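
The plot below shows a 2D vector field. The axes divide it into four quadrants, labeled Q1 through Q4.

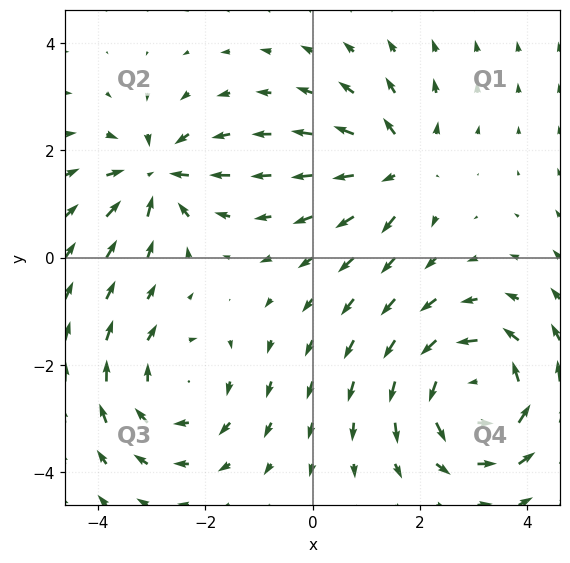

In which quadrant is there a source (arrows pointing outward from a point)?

The source sits at approximately (1.6, 1.7), which lies in quadrant Q1. The divergence there is about +4, positive as expected for a source.

Q1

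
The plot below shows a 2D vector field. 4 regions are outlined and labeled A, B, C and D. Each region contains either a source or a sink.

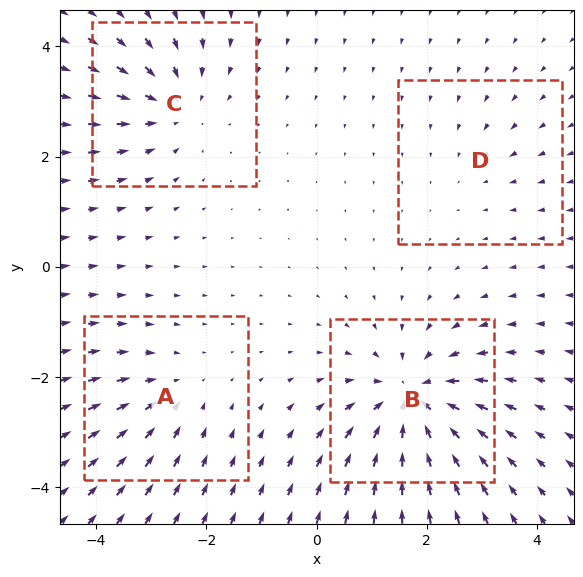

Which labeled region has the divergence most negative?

B

Divergence at each region's feature centre — A: about -3, B: about -7, C: about -5, D: about -2. Region B is most negative.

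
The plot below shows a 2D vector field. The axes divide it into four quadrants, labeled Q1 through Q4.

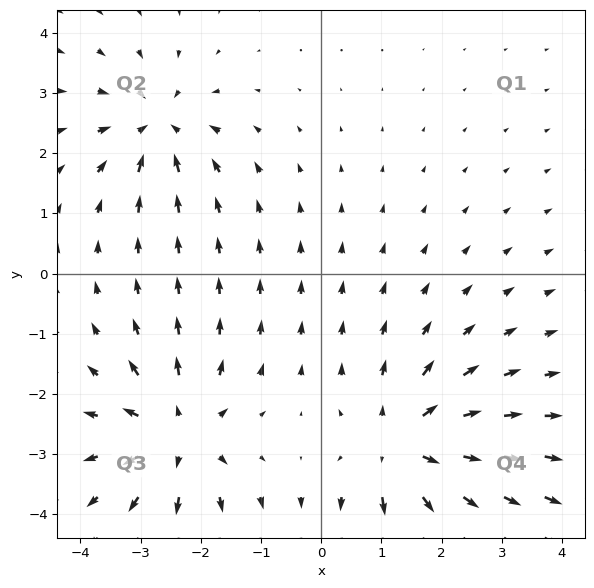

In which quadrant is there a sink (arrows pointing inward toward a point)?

The sink sits at approximately (-2.7, 2.4), which lies in quadrant Q2. The divergence there is about -4, negative as expected for a sink.

Q2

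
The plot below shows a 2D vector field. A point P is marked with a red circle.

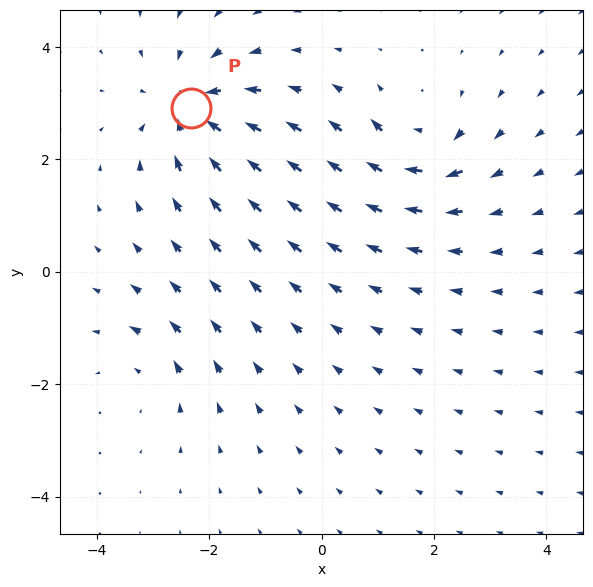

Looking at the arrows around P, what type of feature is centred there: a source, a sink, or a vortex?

At P (-2.3, 2.9) the arrows converge inward. Divergence about -5, curl ≈0 — negative divergence with near-zero curl is a sink.

sink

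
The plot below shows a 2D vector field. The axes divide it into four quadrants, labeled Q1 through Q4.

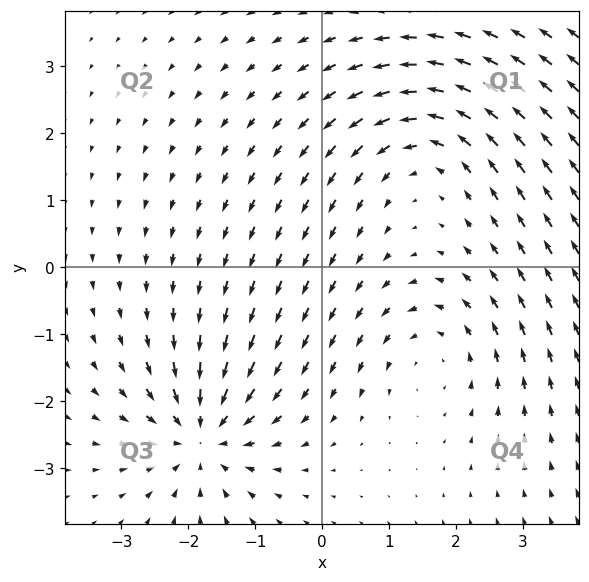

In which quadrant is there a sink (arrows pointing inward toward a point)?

The sink sits at approximately (-1.8, -2.5), which lies in quadrant Q3. The divergence there is about -6, negative as expected for a sink.

Q3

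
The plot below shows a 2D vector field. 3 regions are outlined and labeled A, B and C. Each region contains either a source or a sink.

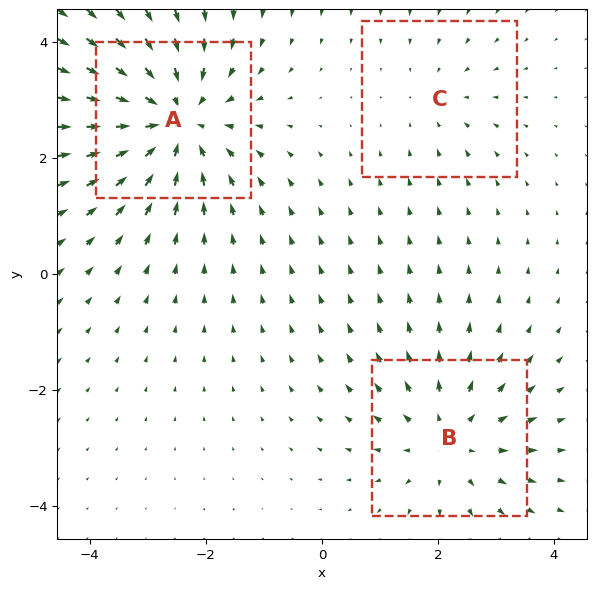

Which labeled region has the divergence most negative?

Divergence at each region's feature centre — A: about -4, B: about +3, C: about -2. Region A is most negative.

A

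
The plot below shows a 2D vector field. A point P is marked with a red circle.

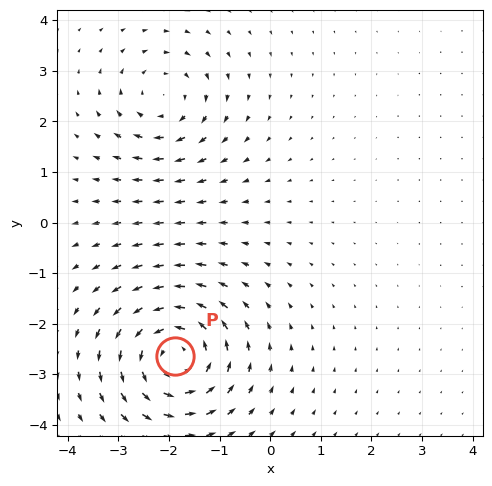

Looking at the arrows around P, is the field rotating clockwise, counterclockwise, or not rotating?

Near P at (-1.9, -2.6) the arrows circulate counterclockwise. The curl (z-component) there is about +5; positive curl means counterclockwise rotation.

counterclockwise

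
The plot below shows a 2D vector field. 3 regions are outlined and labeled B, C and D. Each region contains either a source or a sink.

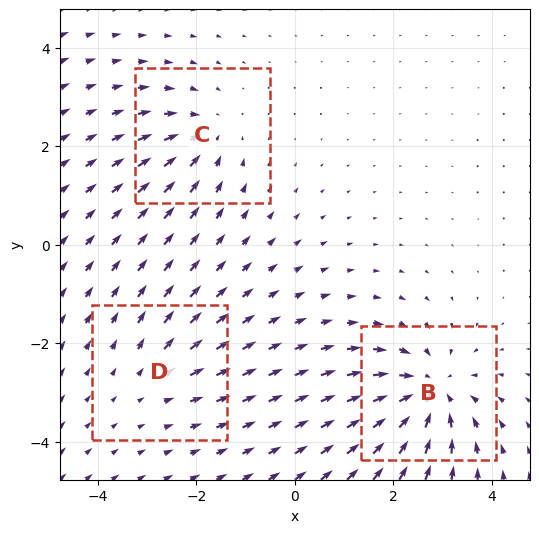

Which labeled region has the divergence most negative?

Divergence at each region's feature centre — B: about -5, C: about -3, D: about +2. Region B is most negative.

B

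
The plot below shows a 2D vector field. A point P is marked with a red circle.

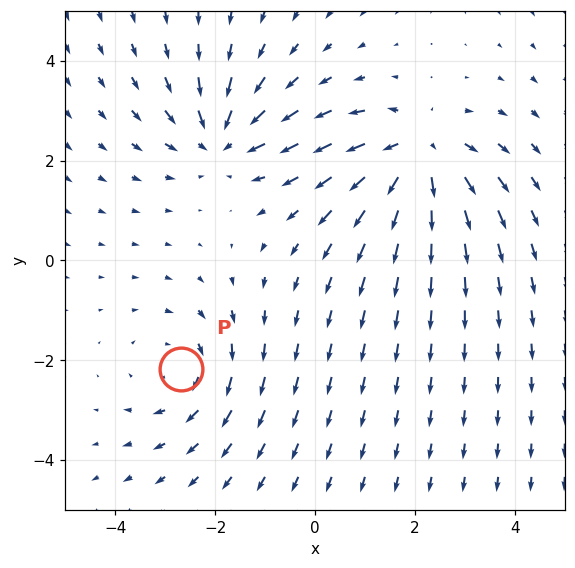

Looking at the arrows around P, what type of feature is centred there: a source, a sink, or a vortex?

At P (-2.7, -2.2) the arrows circulate clockwise. Divergence ≈0, curl about -2 — near-zero divergence with nonzero curl is a vortex.

vortex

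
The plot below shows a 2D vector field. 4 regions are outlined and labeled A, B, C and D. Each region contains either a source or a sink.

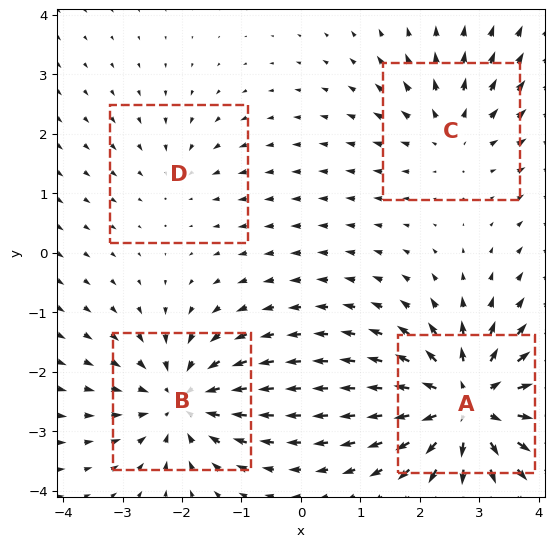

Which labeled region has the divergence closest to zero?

Divergence at each region's feature centre — A: about +7, B: about -5, C: about +3, D: about -2. Region D is closest to zero.

D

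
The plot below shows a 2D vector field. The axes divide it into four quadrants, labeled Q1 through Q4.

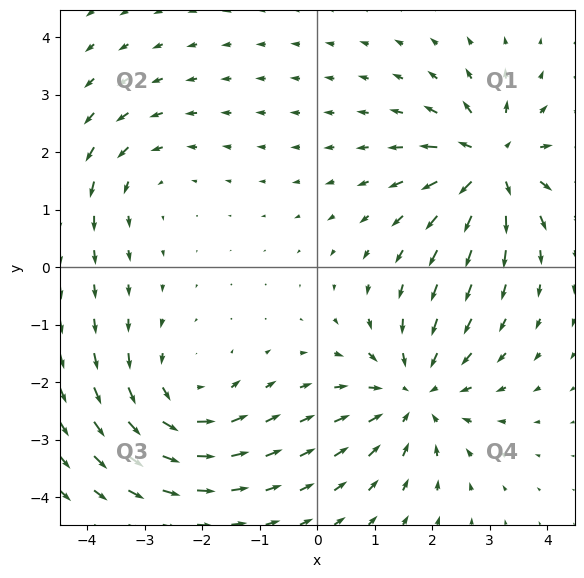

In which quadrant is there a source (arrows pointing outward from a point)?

Q1

The source sits at approximately (3.0, 1.8), which lies in quadrant Q1. The divergence there is about +6, positive as expected for a source.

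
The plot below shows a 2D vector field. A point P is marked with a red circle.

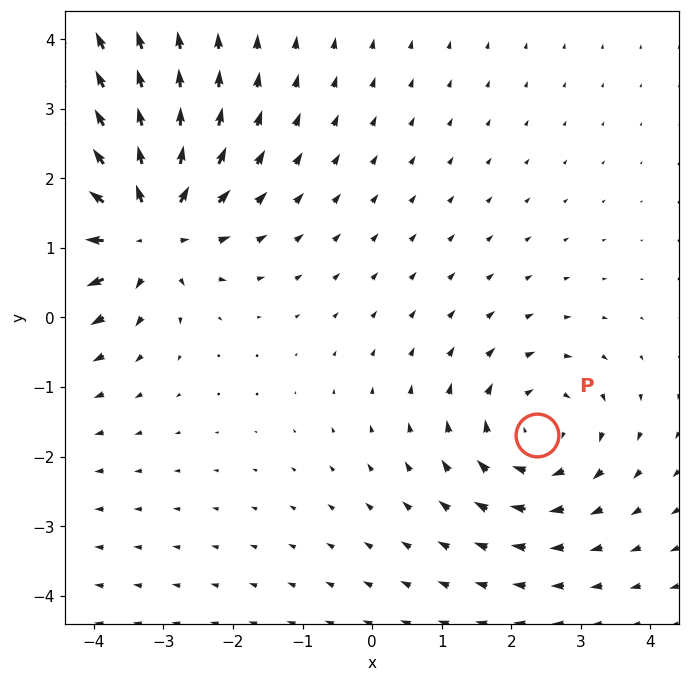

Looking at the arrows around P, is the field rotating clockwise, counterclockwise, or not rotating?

Near P at (2.4, -1.7) the arrows circulate clockwise. The curl (z-component) there is about -3; negative curl means clockwise rotation.

clockwise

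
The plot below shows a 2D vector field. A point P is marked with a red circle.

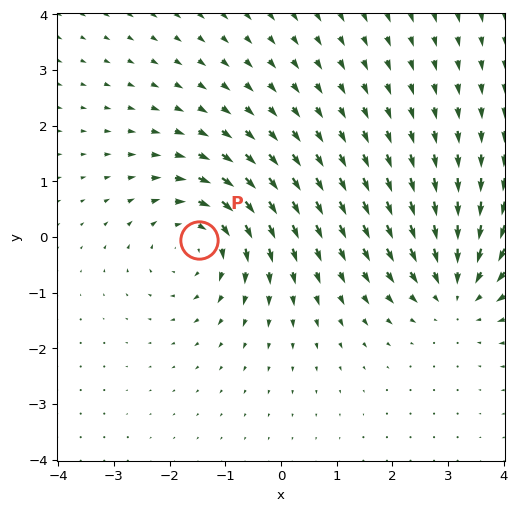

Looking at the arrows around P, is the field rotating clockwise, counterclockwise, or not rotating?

clockwise

Near P at (-1.5, -0.1) the arrows circulate clockwise. The curl (z-component) there is about -3; negative curl means clockwise rotation.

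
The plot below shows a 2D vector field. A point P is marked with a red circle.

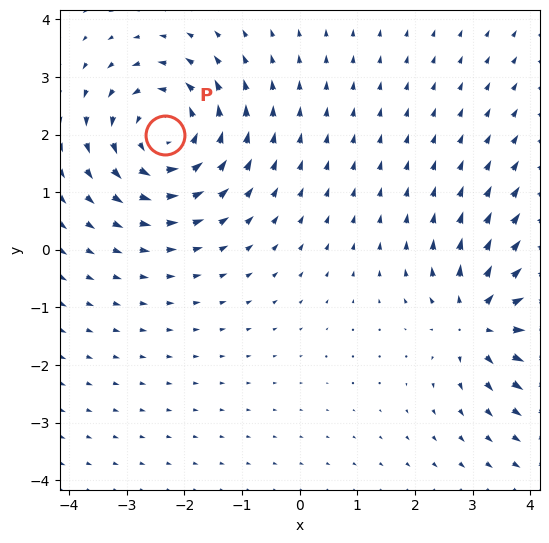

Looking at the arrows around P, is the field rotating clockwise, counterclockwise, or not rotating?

counterclockwise

Near P at (-2.3, 2.0) the arrows circulate counterclockwise. The curl (z-component) there is about +5; positive curl means counterclockwise rotation.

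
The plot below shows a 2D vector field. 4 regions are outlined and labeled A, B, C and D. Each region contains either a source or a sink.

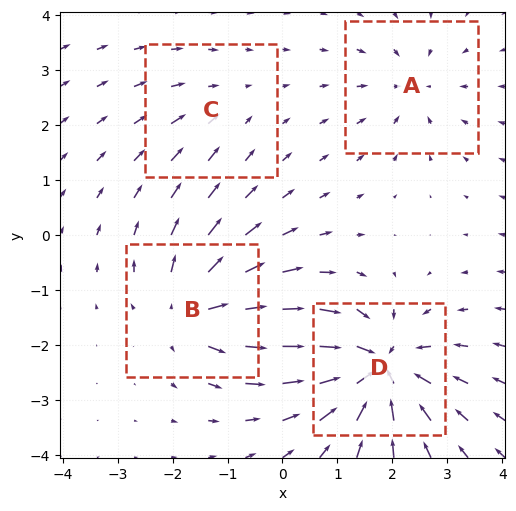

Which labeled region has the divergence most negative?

D

Divergence at each region's feature centre — A: about -4, B: about +5, C: about -2, D: about -8. Region D is most negative.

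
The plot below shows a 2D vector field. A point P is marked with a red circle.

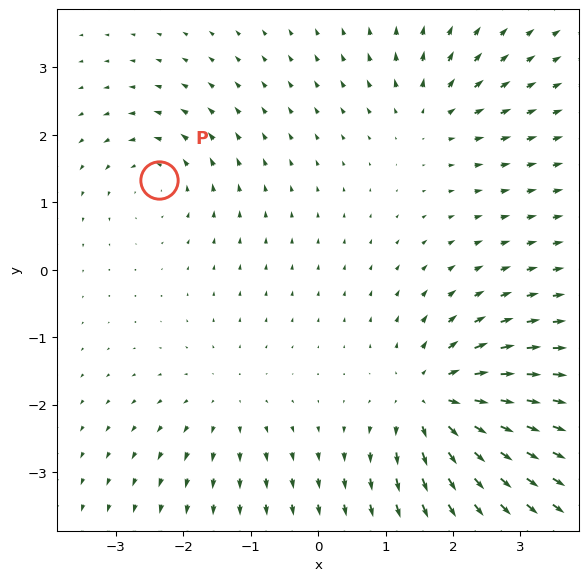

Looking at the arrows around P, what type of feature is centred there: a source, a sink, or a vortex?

vortex

At P (-2.4, 1.3) the arrows circulate counterclockwise. Divergence ≈0, curl about +4 — near-zero divergence with nonzero curl is a vortex.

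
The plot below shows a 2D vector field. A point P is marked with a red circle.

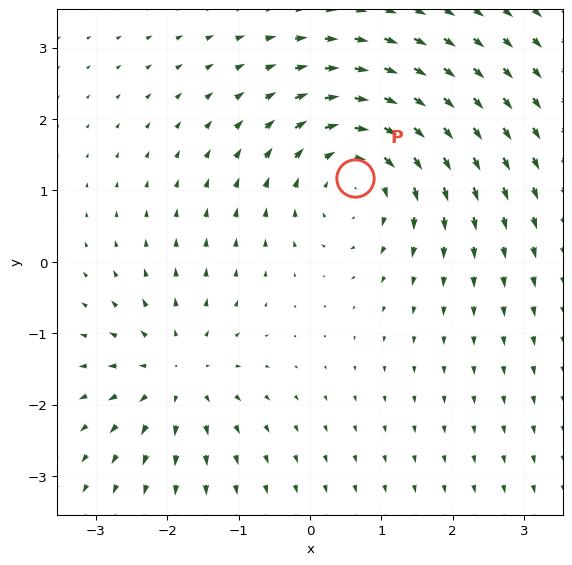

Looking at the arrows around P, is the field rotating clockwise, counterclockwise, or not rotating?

Near P at (0.6, 1.2) the arrows circulate clockwise. The curl (z-component) there is about -4; negative curl means clockwise rotation.

clockwise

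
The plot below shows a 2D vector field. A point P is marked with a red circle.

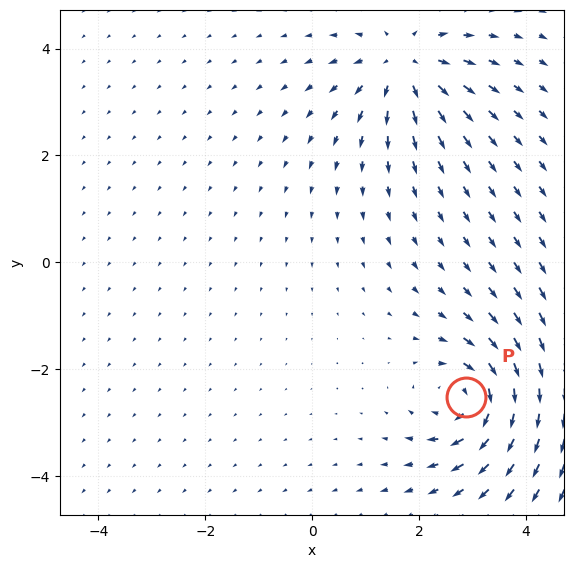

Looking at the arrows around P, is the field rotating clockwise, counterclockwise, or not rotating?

Near P at (2.9, -2.5) the arrows circulate clockwise. The curl (z-component) there is about -7; negative curl means clockwise rotation.

clockwise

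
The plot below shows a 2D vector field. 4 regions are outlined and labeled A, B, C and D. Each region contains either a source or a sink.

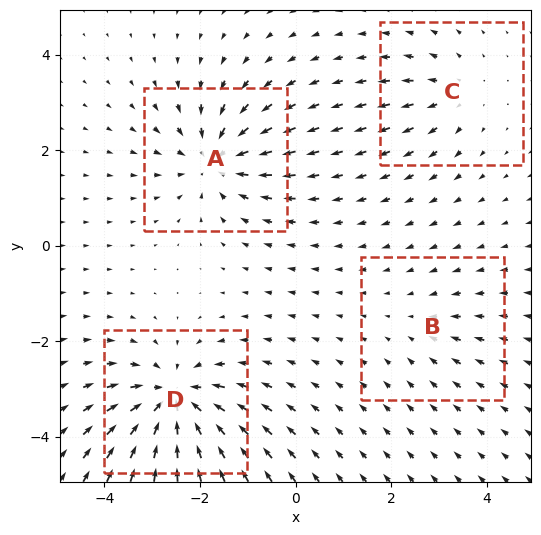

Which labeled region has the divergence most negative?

D

Divergence at each region's feature centre — A: about -6, B: about -2, C: about +3, D: about -7. Region D is most negative.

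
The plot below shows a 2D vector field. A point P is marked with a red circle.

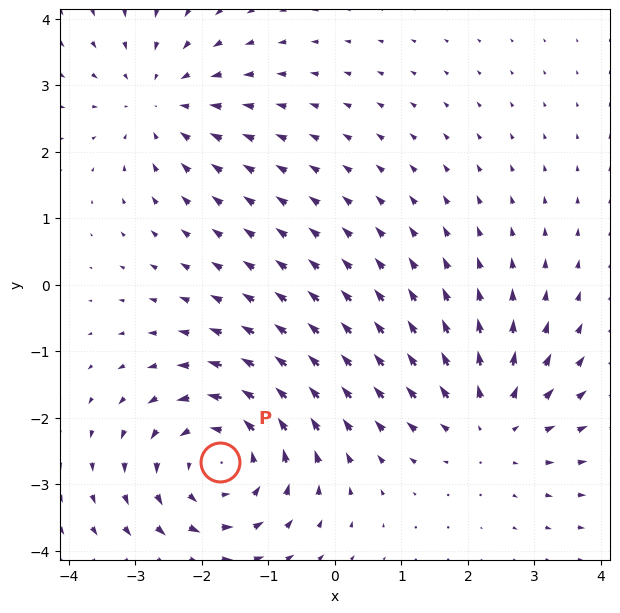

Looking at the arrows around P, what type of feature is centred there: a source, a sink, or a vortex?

vortex

At P (-1.7, -2.7) the arrows circulate counterclockwise. Divergence ≈0, curl about +4 — near-zero divergence with nonzero curl is a vortex.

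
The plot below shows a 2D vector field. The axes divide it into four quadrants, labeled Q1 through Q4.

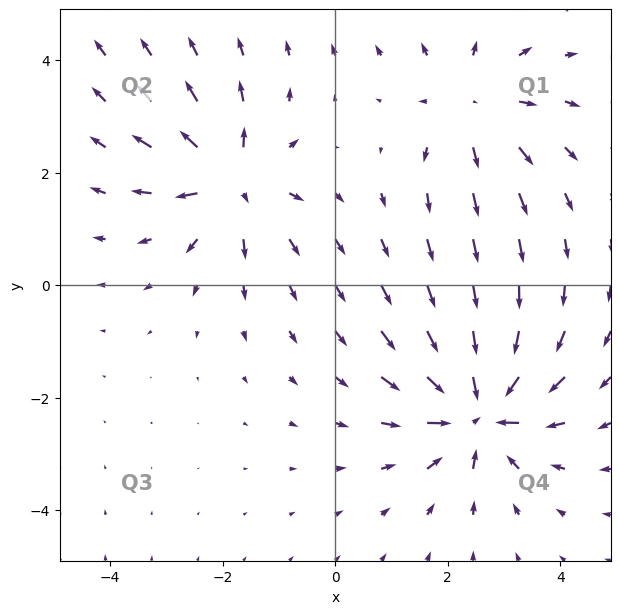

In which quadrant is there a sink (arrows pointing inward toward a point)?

The sink sits at approximately (2.6, -2.2), which lies in quadrant Q4. The divergence there is about -6, negative as expected for a sink.

Q4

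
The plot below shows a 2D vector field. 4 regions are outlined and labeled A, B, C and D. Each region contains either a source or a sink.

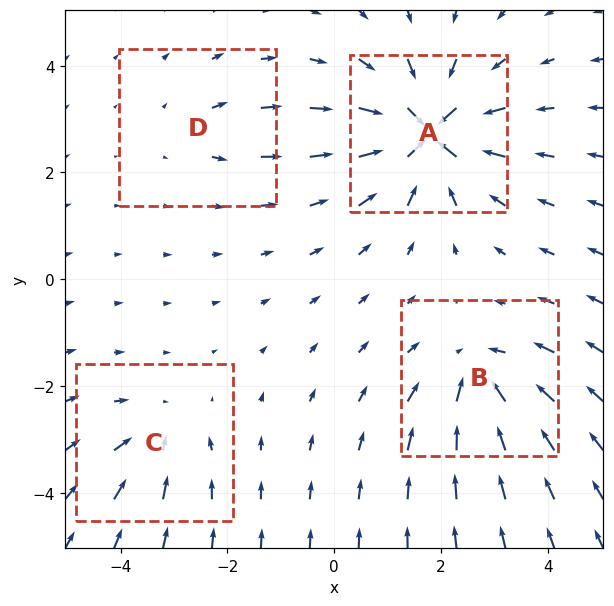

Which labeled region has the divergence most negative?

Divergence at each region's feature centre — A: about -9, B: about -6, C: about -4, D: about +3. Region A is most negative.

A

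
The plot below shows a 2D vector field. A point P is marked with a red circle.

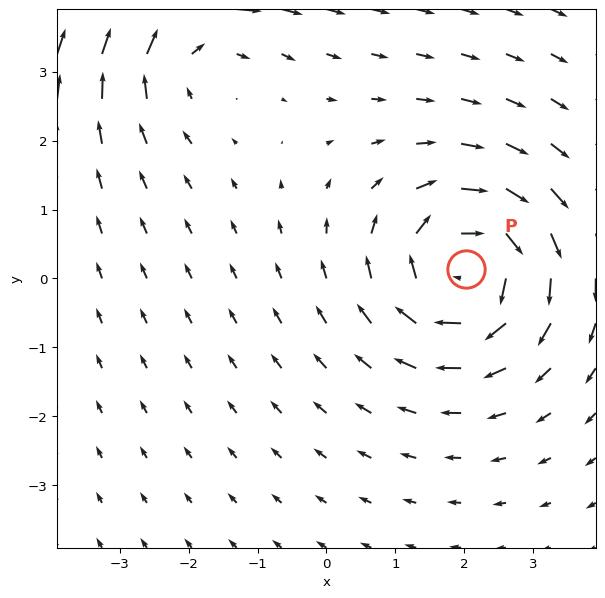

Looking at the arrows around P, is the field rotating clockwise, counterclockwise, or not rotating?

Near P at (2.0, 0.1) the arrows circulate clockwise. The curl (z-component) there is about -5; negative curl means clockwise rotation.

clockwise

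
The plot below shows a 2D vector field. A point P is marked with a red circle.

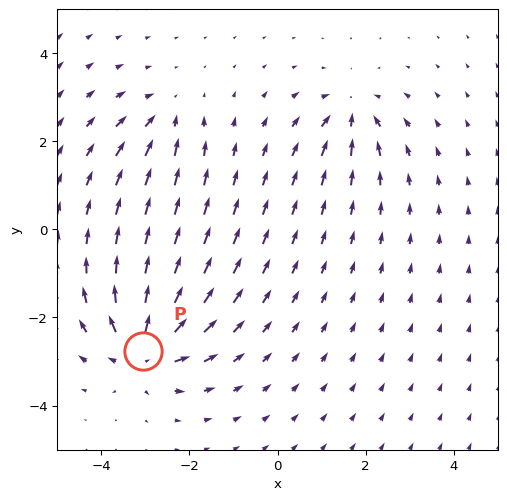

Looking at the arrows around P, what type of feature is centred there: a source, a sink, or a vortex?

At P (-3.1, -2.8) the arrows spread outward. Divergence about +7, curl ≈0 — positive divergence with near-zero curl is a source.

source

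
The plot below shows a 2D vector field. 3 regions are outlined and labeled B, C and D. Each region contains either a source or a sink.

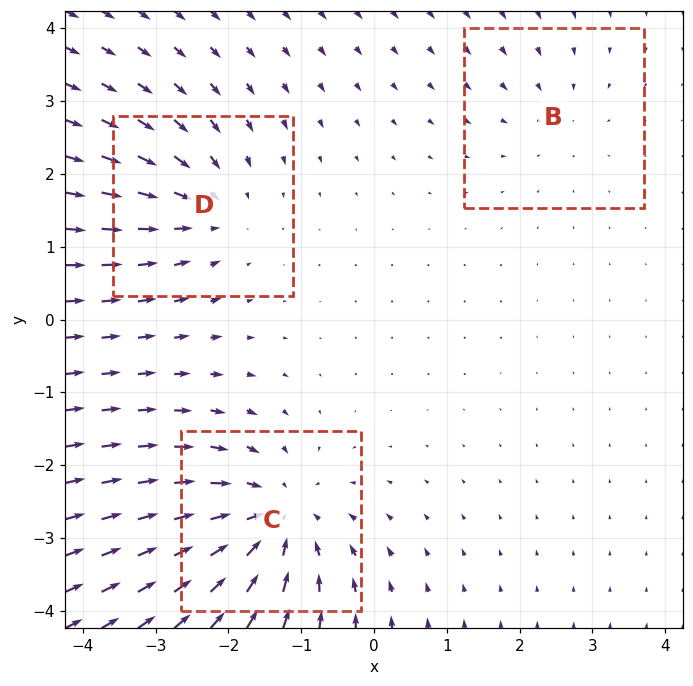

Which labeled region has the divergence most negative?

C

Divergence at each region's feature centre — B: about -2, C: about -5, D: about -3. Region C is most negative.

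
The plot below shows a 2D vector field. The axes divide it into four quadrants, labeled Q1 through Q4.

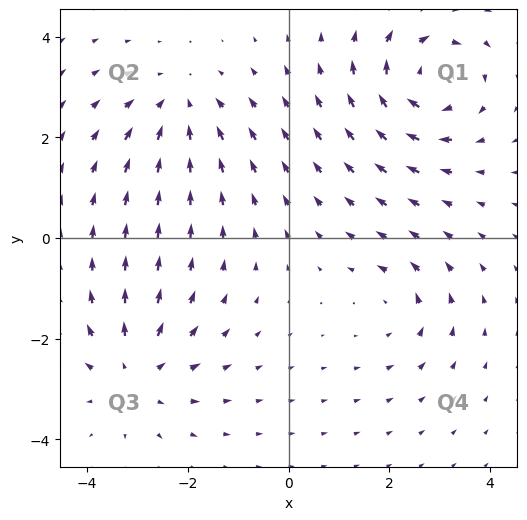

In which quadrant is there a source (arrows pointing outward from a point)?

Q3

The source sits at approximately (-3.0, -2.7), which lies in quadrant Q3. The divergence there is about +3, positive as expected for a source.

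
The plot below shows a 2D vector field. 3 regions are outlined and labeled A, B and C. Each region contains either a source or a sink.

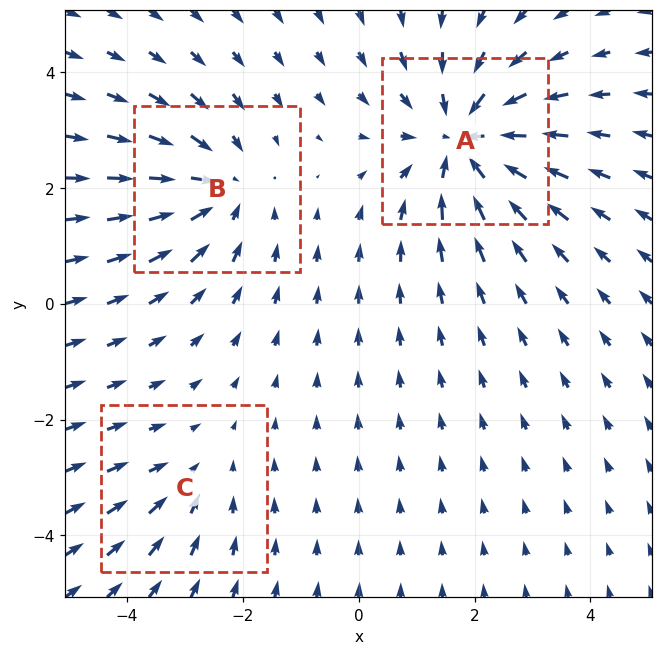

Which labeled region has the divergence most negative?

Divergence at each region's feature centre — A: about -4, B: about -3, C: about -2. Region A is most negative.

A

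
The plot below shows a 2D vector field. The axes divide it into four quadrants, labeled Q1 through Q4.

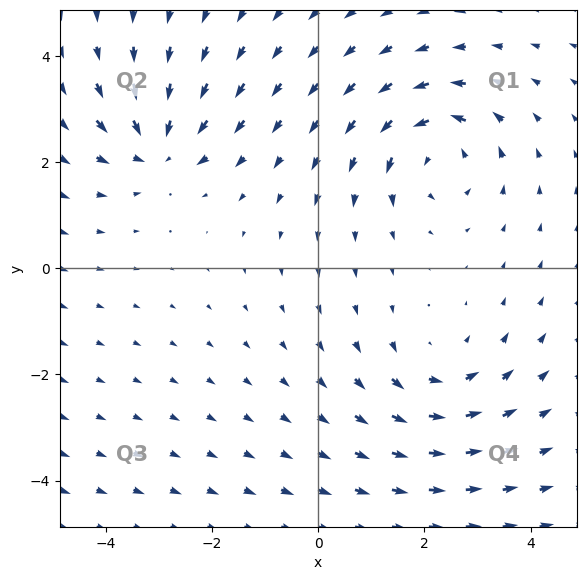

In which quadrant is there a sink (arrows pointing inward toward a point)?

The sink sits at approximately (-3.0, 2.3), which lies in quadrant Q2. The divergence there is about -5, negative as expected for a sink.

Q2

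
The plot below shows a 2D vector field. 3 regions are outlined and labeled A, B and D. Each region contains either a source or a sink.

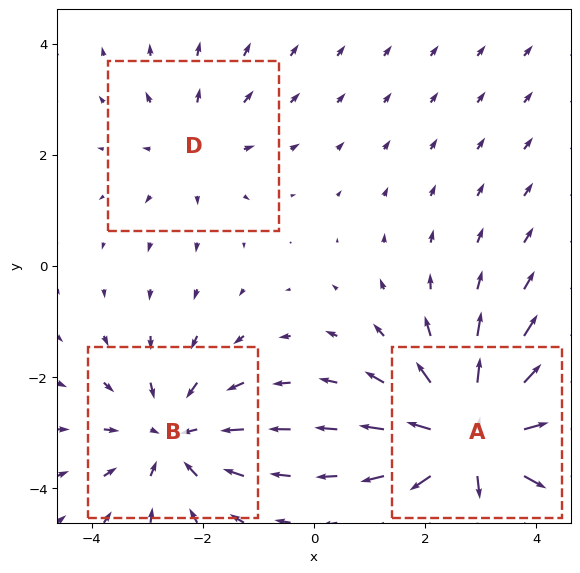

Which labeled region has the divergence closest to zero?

D

Divergence at each region's feature centre — A: about +4, B: about -3, D: about +2. Region D is closest to zero.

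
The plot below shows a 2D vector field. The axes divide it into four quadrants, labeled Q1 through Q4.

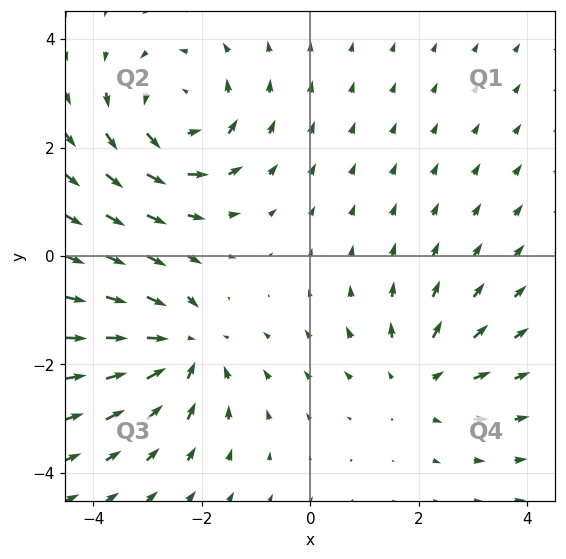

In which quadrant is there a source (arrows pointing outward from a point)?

The source sits at approximately (2.0, -2.3), which lies in quadrant Q4. The divergence there is about +3, positive as expected for a source.

Q4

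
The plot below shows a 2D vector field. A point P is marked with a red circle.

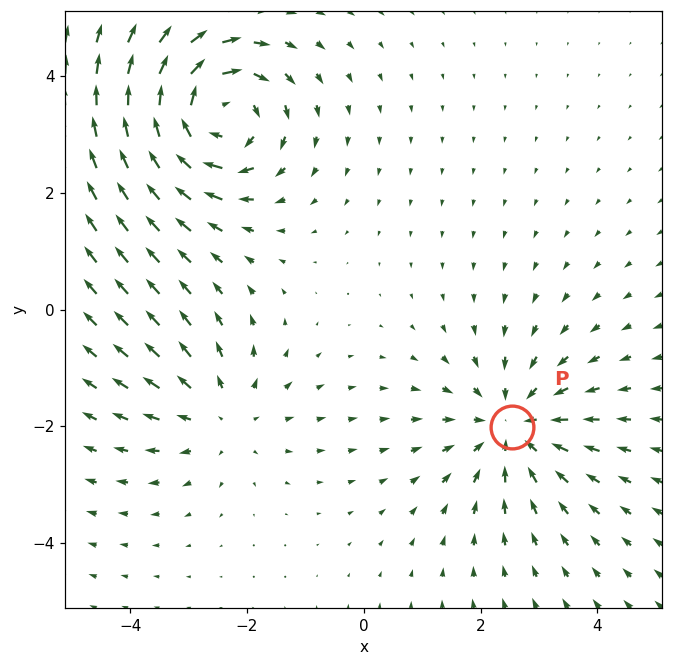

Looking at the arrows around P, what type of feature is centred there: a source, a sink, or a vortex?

sink

At P (2.5, -2.0) the arrows converge inward. Divergence about -3, curl ≈0 — negative divergence with near-zero curl is a sink.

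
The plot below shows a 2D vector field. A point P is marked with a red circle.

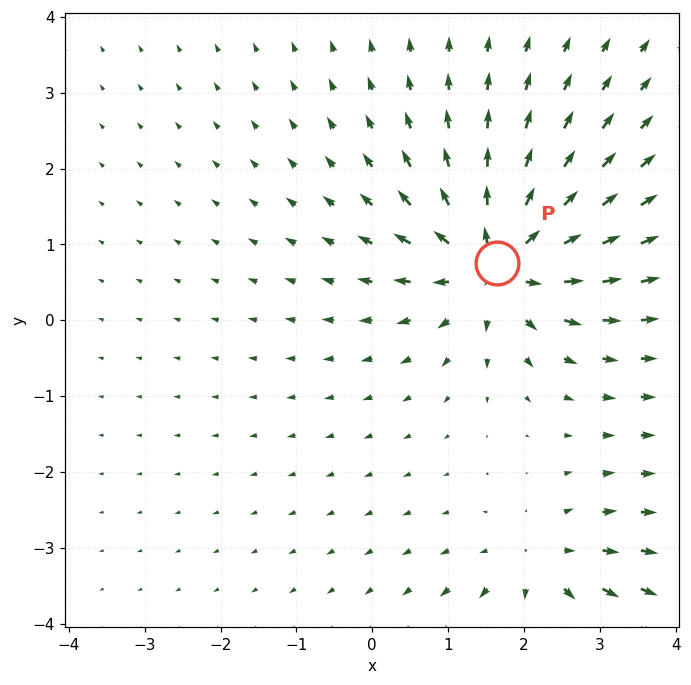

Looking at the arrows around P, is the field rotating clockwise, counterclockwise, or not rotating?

Near P at (1.6, 0.8) the arrows show no circulation. The curl there is ≈0.

not rotating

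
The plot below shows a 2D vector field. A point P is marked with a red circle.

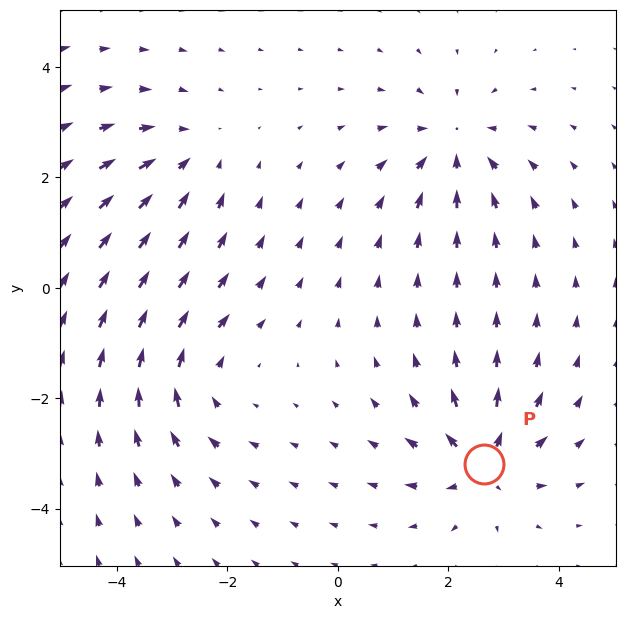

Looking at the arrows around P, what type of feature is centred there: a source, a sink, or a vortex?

source

At P (2.6, -3.2) the arrows spread outward. Divergence about +6, curl ≈0 — positive divergence with near-zero curl is a source.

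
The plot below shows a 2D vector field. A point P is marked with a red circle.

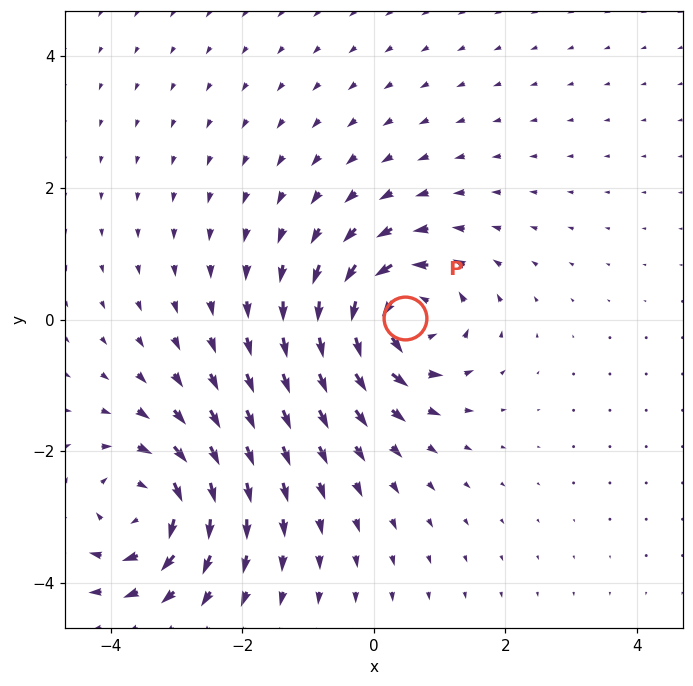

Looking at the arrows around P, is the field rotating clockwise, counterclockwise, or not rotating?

counterclockwise

Near P at (0.5, 0.0) the arrows circulate counterclockwise. The curl (z-component) there is about +5; positive curl means counterclockwise rotation.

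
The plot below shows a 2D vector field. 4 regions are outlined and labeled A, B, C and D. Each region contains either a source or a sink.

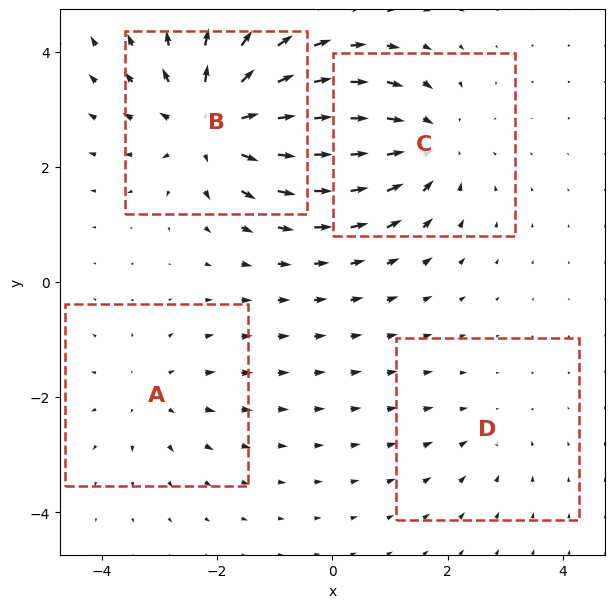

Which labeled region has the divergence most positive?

B

Divergence at each region's feature centre — A: about +3, B: about +6, C: about -4, D: about -2. Region B is most positive.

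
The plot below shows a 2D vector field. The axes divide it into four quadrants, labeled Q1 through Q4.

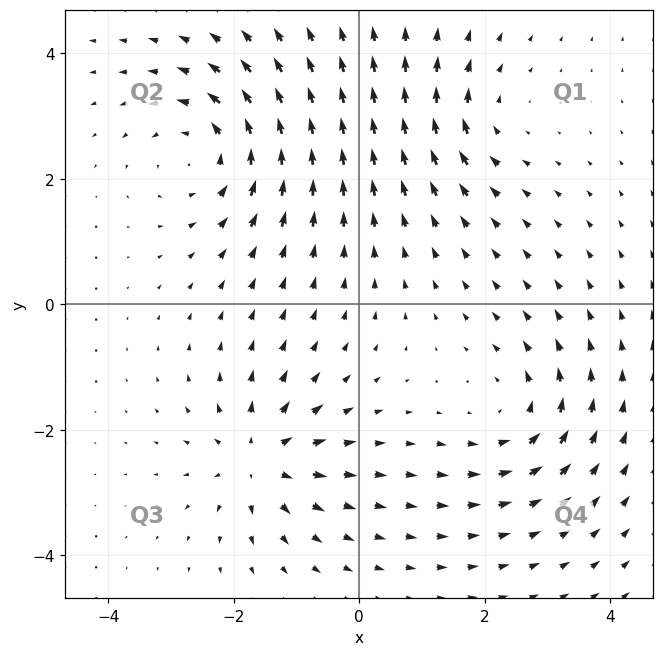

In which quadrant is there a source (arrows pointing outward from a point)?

The source sits at approximately (-1.6, -2.5), which lies in quadrant Q3. The divergence there is about +5, positive as expected for a source.

Q3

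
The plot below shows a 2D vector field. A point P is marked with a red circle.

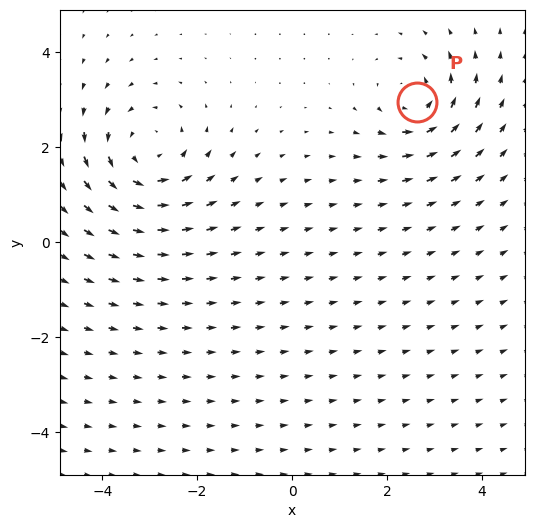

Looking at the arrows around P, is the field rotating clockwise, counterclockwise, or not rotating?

counterclockwise

Near P at (2.6, 3.0) the arrows circulate counterclockwise. The curl (z-component) there is about +4; positive curl means counterclockwise rotation.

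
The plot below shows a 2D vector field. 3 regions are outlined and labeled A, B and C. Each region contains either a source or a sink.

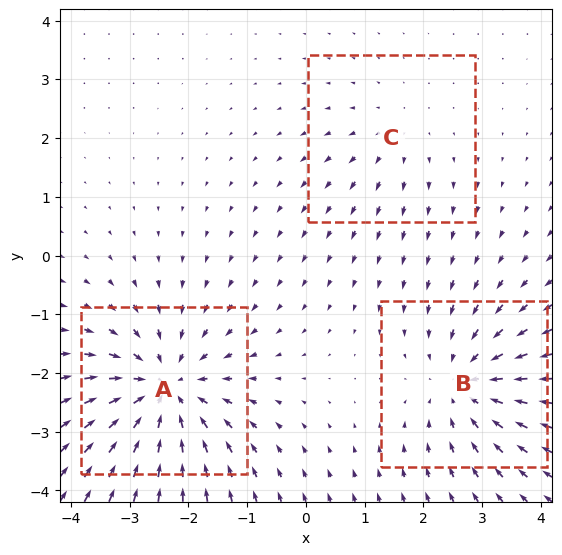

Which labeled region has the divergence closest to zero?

Divergence at each region's feature centre — A: about -5, B: about -4, C: about +2. Region C is closest to zero.

C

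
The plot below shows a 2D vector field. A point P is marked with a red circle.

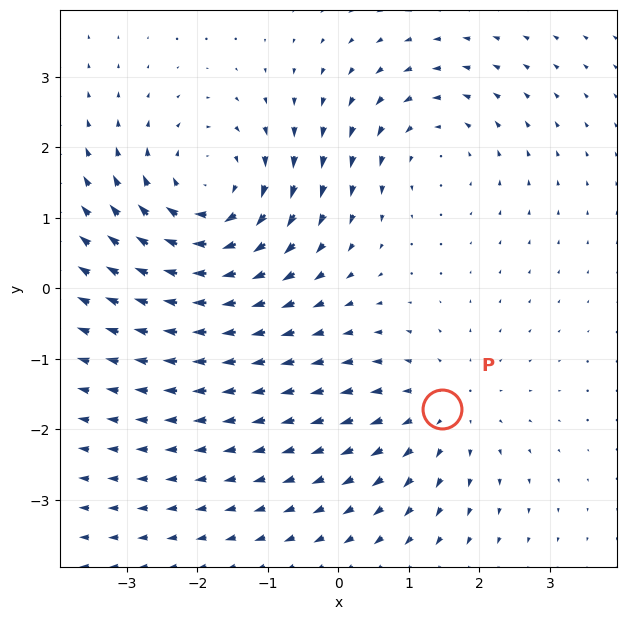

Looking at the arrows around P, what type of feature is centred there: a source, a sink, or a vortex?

At P (1.5, -1.7) the arrows spread outward. Divergence about +3, curl ≈0 — positive divergence with near-zero curl is a source.

source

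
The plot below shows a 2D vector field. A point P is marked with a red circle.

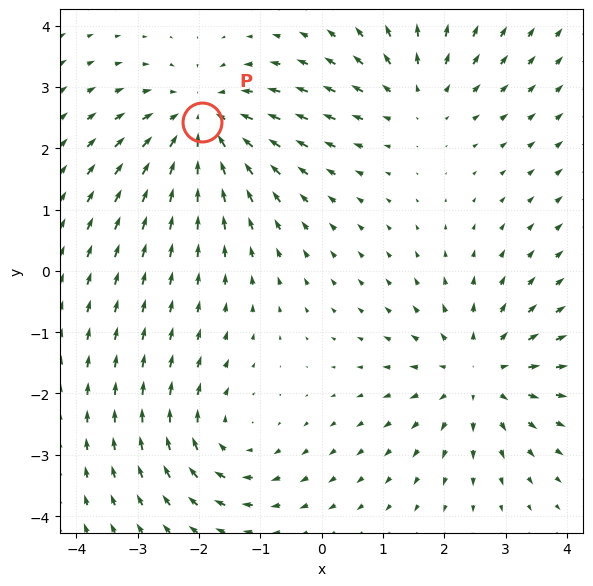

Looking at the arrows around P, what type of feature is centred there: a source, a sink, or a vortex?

sink

At P (-1.9, 2.4) the arrows converge inward. Divergence about -4, curl ≈0 — negative divergence with near-zero curl is a sink.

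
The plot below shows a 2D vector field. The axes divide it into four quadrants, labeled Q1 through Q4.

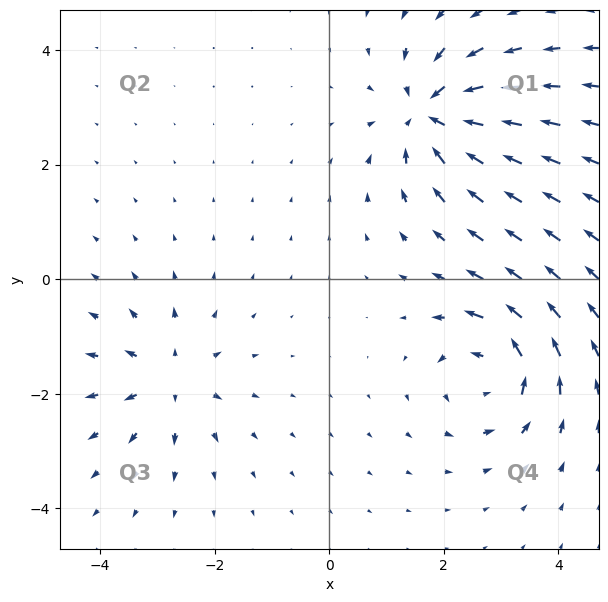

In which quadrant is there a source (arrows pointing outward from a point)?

The source sits at approximately (-2.8, -1.7), which lies in quadrant Q3. The divergence there is about +4, positive as expected for a source.

Q3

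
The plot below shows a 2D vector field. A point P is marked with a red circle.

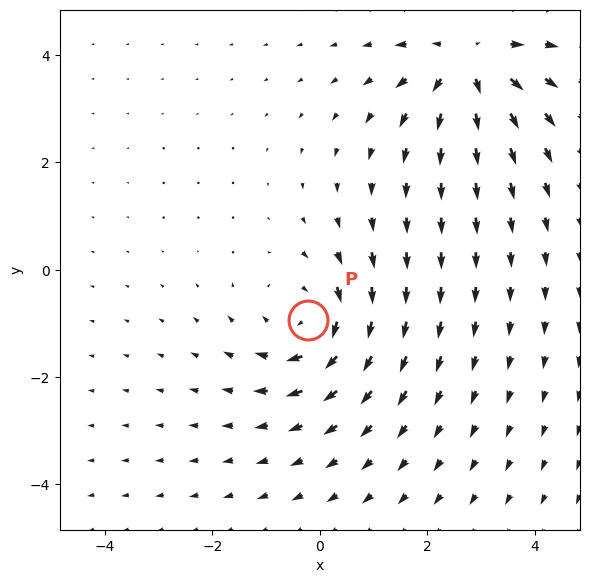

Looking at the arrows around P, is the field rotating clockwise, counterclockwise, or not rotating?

Near P at (-0.2, -0.9) the arrows circulate clockwise. The curl (z-component) there is about -3; negative curl means clockwise rotation.

clockwise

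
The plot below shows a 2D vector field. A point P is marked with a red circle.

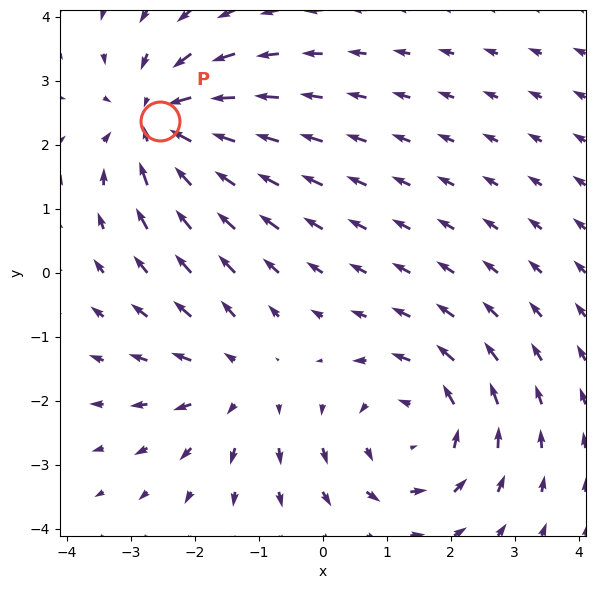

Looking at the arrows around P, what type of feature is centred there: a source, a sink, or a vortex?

At P (-2.5, 2.4) the arrows converge inward. Divergence about -5, curl ≈0 — negative divergence with near-zero curl is a sink.

sink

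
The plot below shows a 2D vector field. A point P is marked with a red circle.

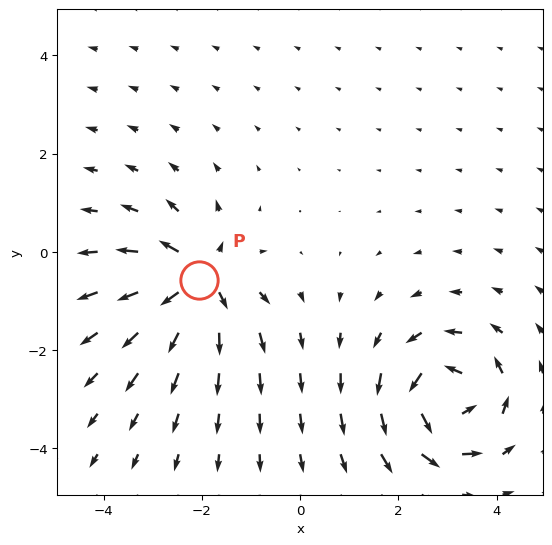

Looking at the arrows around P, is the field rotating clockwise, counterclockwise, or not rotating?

not rotating

Near P at (-2.1, -0.6) the arrows show no circulation. The curl there is ≈0.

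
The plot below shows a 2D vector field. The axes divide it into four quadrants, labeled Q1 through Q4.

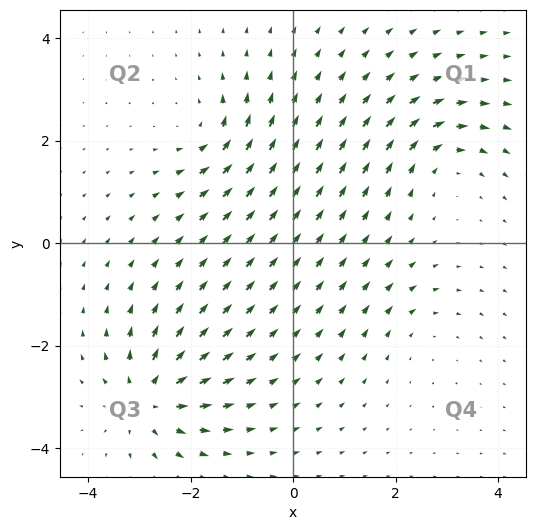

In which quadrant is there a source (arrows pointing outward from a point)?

The source sits at approximately (-2.8, -3.0), which lies in quadrant Q3. The divergence there is about +6, positive as expected for a source.

Q3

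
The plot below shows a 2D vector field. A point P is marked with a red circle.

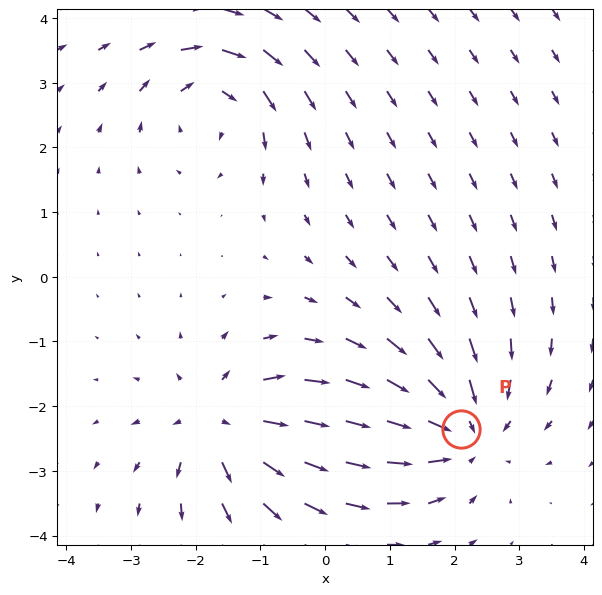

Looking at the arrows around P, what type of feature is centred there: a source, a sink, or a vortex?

At P (2.1, -2.4) the arrows converge inward. Divergence about -4, curl ≈0 — negative divergence with near-zero curl is a sink.

sink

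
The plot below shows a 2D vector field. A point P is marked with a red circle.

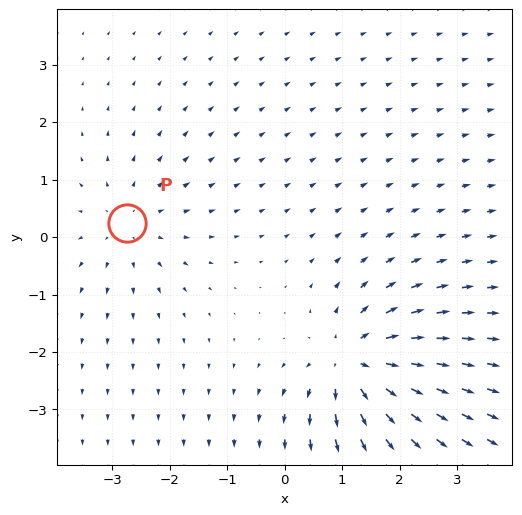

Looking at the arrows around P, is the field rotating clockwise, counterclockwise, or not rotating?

not rotating

Near P at (-2.7, 0.2) the arrows show no circulation. The curl there is ≈0.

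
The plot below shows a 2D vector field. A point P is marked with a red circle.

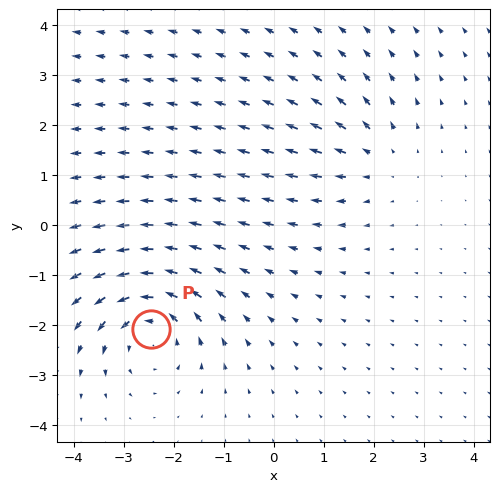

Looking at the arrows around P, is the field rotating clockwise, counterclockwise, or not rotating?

Near P at (-2.5, -2.1) the arrows circulate counterclockwise. The curl (z-component) there is about +5; positive curl means counterclockwise rotation.

counterclockwise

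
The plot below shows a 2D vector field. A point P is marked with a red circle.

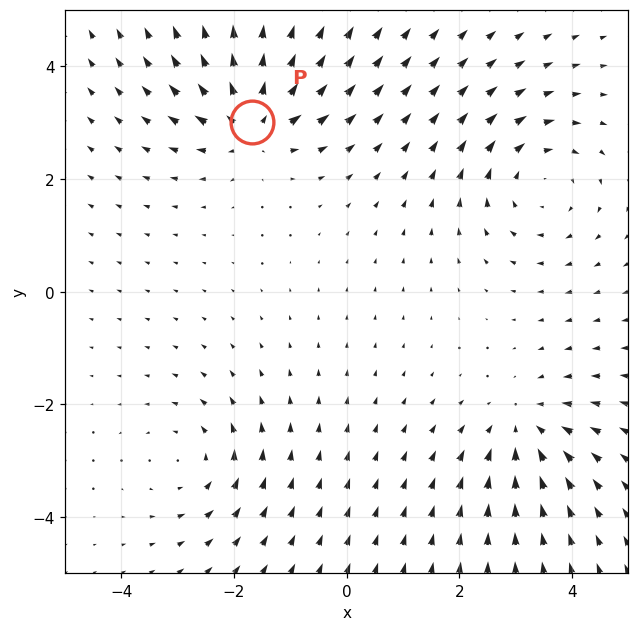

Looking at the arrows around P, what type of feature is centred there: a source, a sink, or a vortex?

At P (-1.7, 3.0) the arrows spread outward. Divergence about +6, curl ≈0 — positive divergence with near-zero curl is a source.

source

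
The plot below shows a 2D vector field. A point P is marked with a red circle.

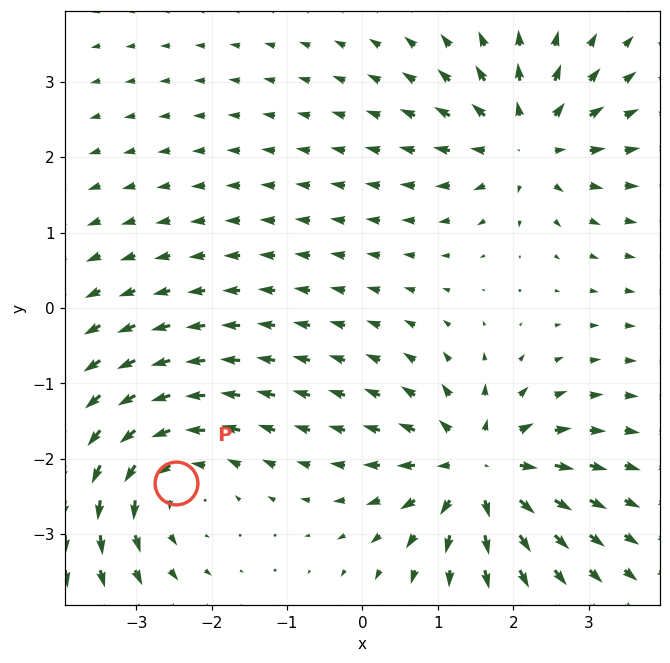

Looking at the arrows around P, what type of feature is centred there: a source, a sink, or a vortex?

At P (-2.5, -2.3) the arrows circulate counterclockwise. Divergence ≈0, curl about +4 — near-zero divergence with nonzero curl is a vortex.

vortex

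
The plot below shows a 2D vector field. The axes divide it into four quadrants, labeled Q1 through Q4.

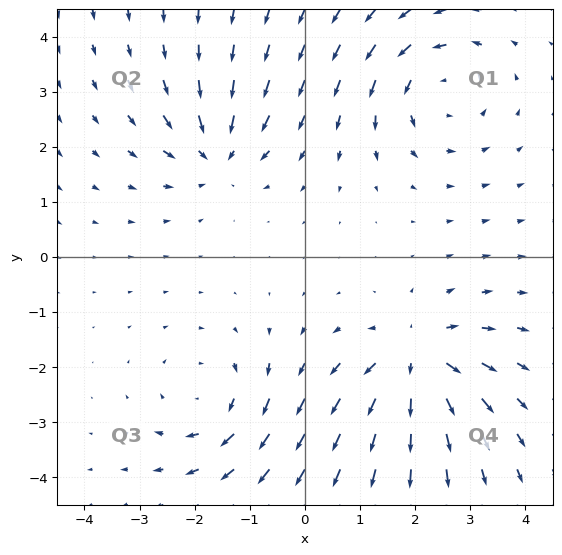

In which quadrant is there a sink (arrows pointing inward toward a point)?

The sink sits at approximately (-1.6, 1.9), which lies in quadrant Q2. The divergence there is about -5, negative as expected for a sink.

Q2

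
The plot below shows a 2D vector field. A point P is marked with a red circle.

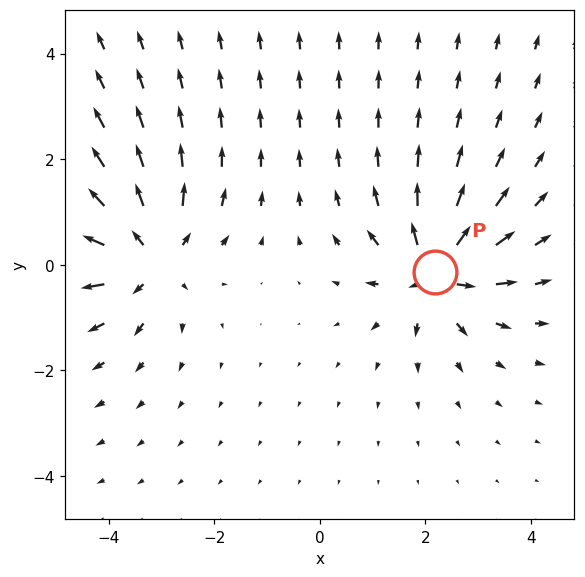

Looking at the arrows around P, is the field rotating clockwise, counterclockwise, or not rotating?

Near P at (2.2, -0.1) the arrows show no circulation. The curl there is ≈0.

not rotating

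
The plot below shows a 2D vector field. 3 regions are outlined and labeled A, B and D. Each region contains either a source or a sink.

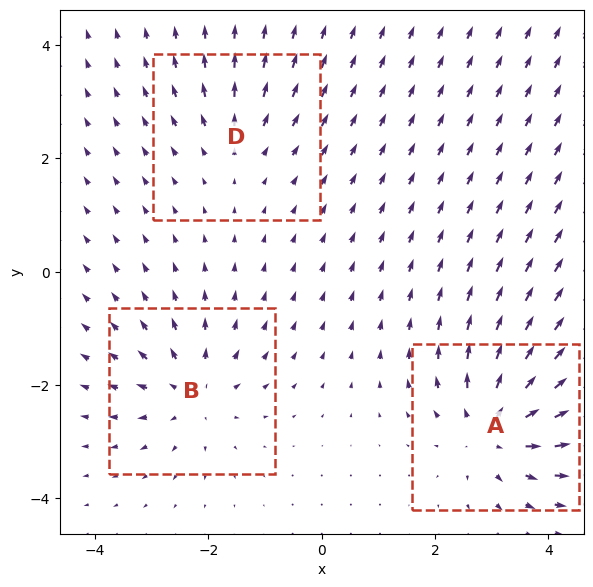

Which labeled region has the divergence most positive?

Divergence at each region's feature centre — A: about +5, B: about +4, D: about +2. Region A is most positive.

A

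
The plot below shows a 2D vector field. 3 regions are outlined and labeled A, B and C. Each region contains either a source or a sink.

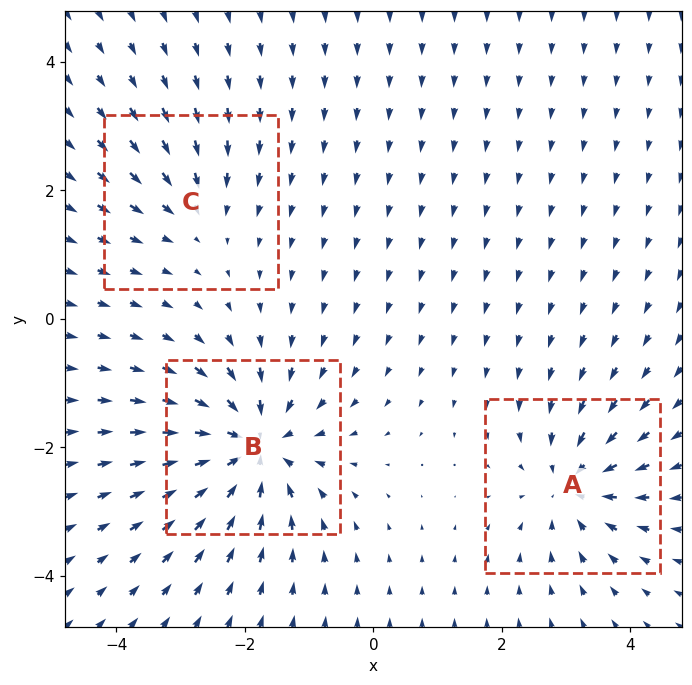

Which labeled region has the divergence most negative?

B

Divergence at each region's feature centre — A: about -4, B: about -6, C: about -2. Region B is most negative.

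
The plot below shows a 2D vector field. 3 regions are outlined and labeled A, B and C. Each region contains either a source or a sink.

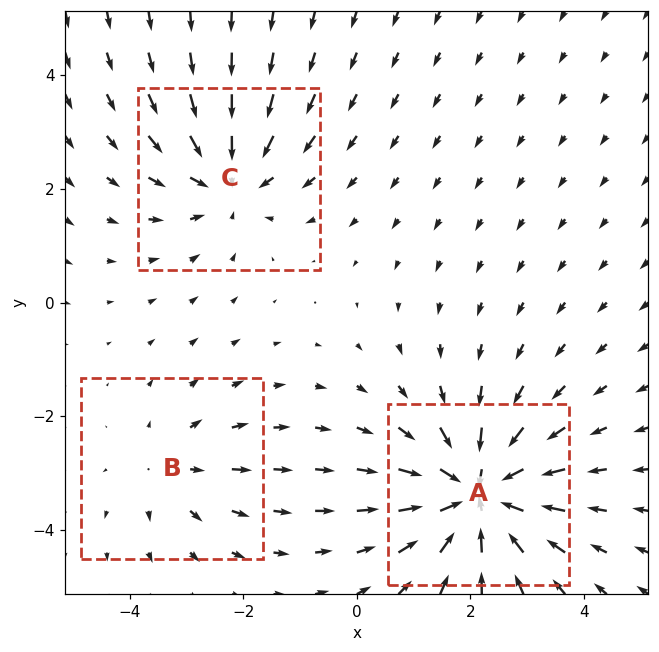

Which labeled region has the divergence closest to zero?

B

Divergence at each region's feature centre — A: about -5, B: about +2, C: about -3. Region B is closest to zero.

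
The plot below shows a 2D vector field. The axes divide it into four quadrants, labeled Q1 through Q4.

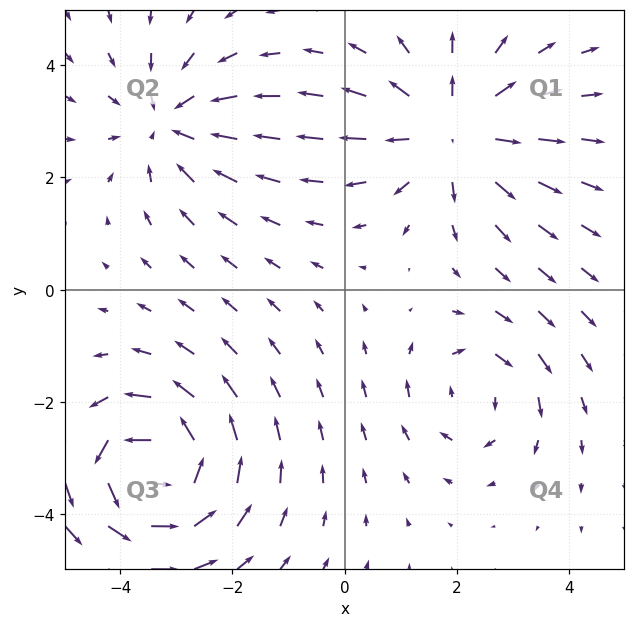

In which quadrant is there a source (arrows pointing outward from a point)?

The source sits at approximately (1.9, 2.8), which lies in quadrant Q1. The divergence there is about +4, positive as expected for a source.

Q1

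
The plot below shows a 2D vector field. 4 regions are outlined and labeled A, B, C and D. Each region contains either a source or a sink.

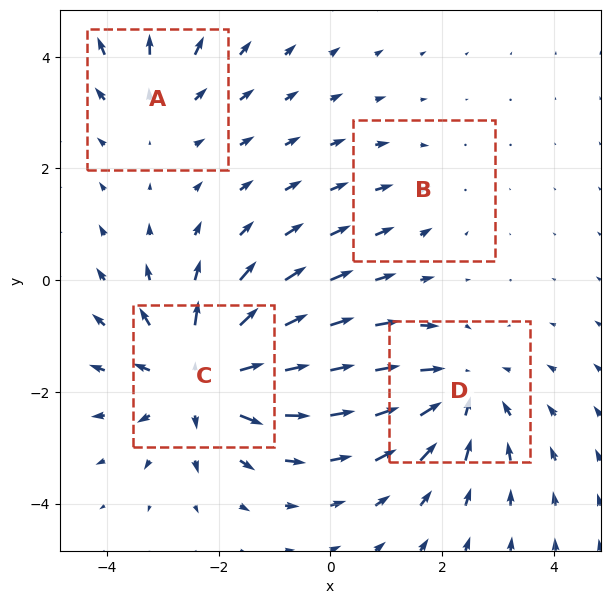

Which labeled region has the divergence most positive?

Divergence at each region's feature centre — A: about +3, B: about -2, C: about +6, D: about -4. Region C is most positive.

C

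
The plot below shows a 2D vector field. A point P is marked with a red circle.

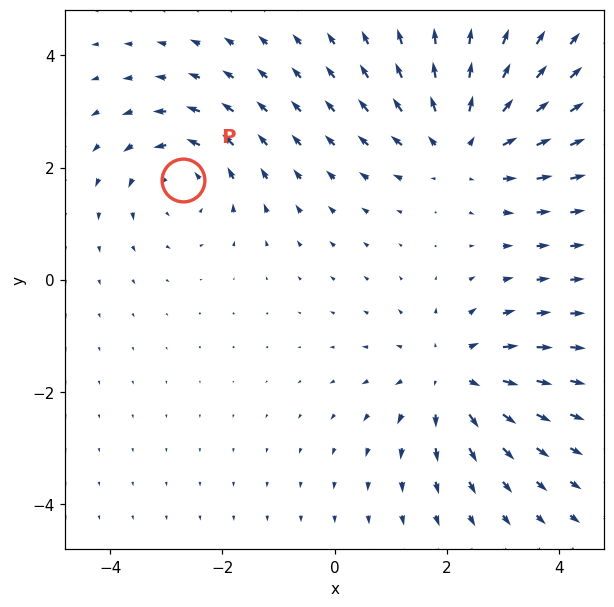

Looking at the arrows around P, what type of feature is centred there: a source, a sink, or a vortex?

At P (-2.7, 1.8) the arrows circulate counterclockwise. Divergence ≈0, curl about +4 — near-zero divergence with nonzero curl is a vortex.

vortex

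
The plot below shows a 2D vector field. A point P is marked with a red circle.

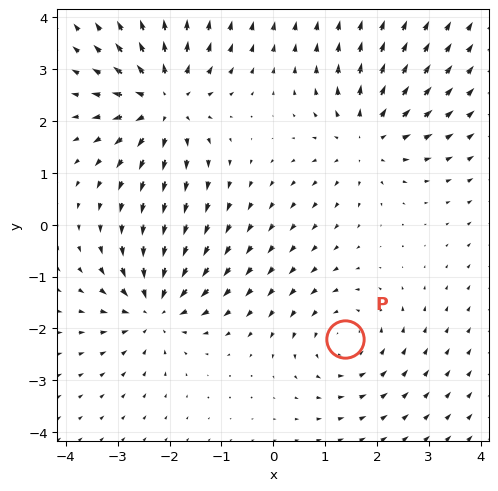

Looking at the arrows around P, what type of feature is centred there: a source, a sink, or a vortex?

vortex

At P (1.4, -2.2) the arrows circulate counterclockwise. Divergence ≈0, curl about +3 — near-zero divergence with nonzero curl is a vortex.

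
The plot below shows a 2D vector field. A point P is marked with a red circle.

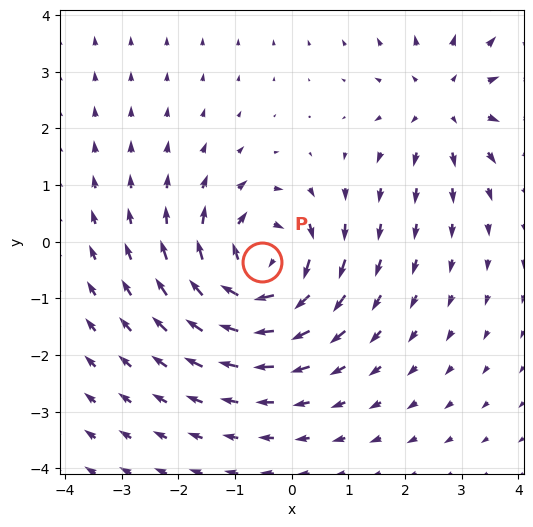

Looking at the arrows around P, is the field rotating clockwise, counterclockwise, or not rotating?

Near P at (-0.5, -0.4) the arrows circulate clockwise. The curl (z-component) there is about -5; negative curl means clockwise rotation.

clockwise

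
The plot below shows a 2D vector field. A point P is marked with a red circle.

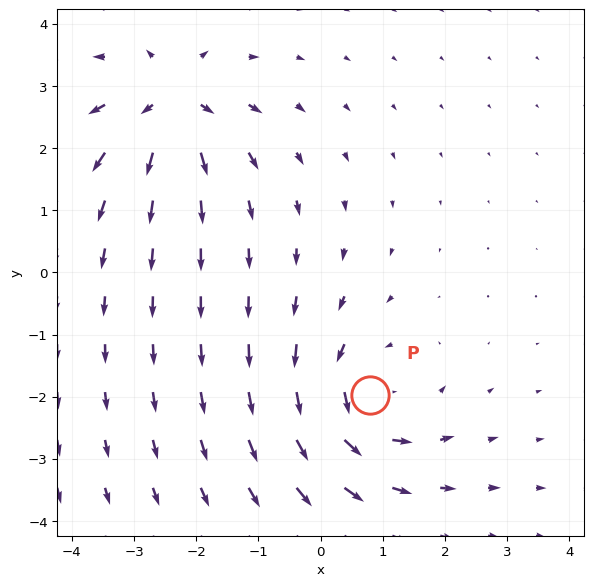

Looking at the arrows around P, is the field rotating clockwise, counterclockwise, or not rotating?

counterclockwise

Near P at (0.8, -2.0) the arrows circulate counterclockwise. The curl (z-component) there is about +4; positive curl means counterclockwise rotation.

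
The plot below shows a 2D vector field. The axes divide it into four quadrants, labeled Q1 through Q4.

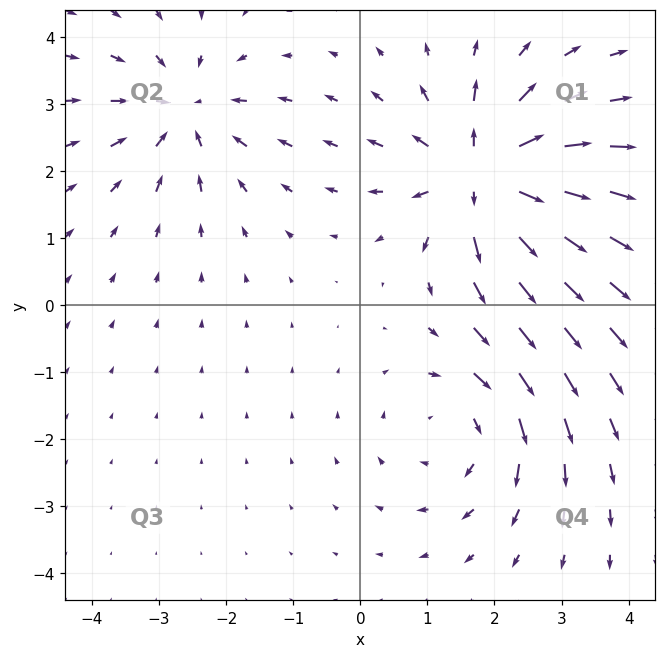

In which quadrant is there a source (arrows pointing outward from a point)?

The source sits at approximately (1.8, 1.9), which lies in quadrant Q1. The divergence there is about +6, positive as expected for a source.

Q1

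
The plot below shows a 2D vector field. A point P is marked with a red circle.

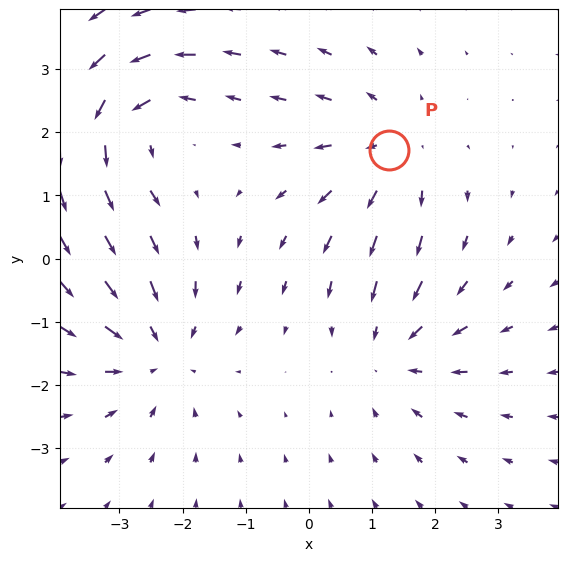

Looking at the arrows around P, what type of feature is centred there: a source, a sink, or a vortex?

source

At P (1.3, 1.7) the arrows spread outward. Divergence about +3, curl ≈0 — positive divergence with near-zero curl is a source.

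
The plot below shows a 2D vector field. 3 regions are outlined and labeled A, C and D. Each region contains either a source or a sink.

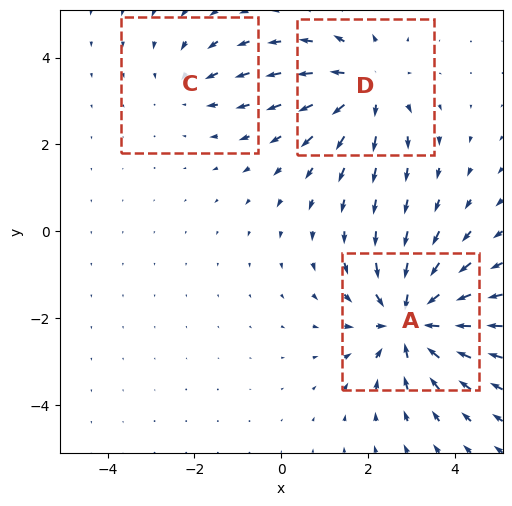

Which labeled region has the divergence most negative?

Divergence at each region's feature centre — A: about -5, C: about -2, D: about +3. Region A is most negative.

A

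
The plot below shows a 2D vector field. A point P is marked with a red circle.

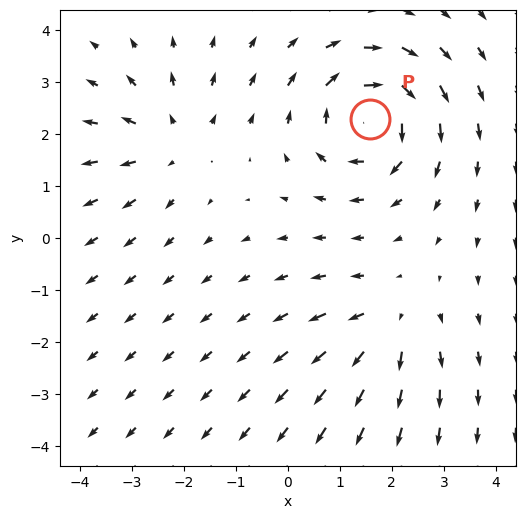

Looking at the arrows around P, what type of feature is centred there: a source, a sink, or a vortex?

vortex

At P (1.6, 2.3) the arrows circulate clockwise. Divergence ≈0, curl about -6 — near-zero divergence with nonzero curl is a vortex.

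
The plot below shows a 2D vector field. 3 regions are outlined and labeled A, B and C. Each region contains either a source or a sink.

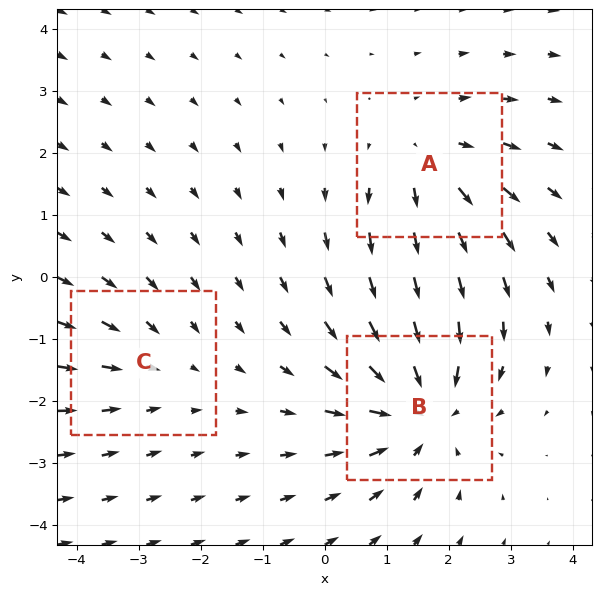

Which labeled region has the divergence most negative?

Divergence at each region's feature centre — A: about +3, B: about -4, C: about -2. Region B is most negative.

B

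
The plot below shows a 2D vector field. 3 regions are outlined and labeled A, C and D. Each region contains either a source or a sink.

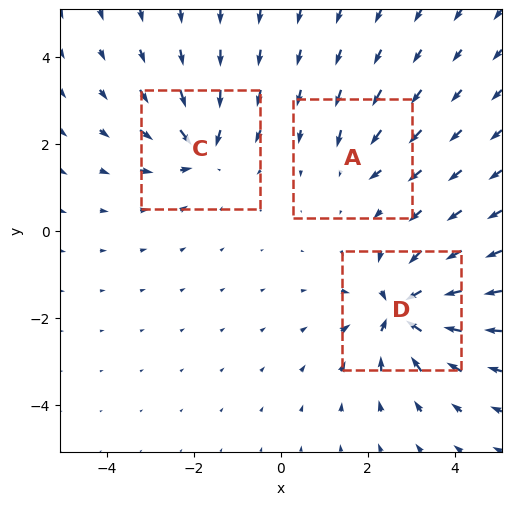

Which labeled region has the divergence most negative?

Divergence at each region's feature centre — A: about -2, C: about -4, D: about -6. Region D is most negative.

D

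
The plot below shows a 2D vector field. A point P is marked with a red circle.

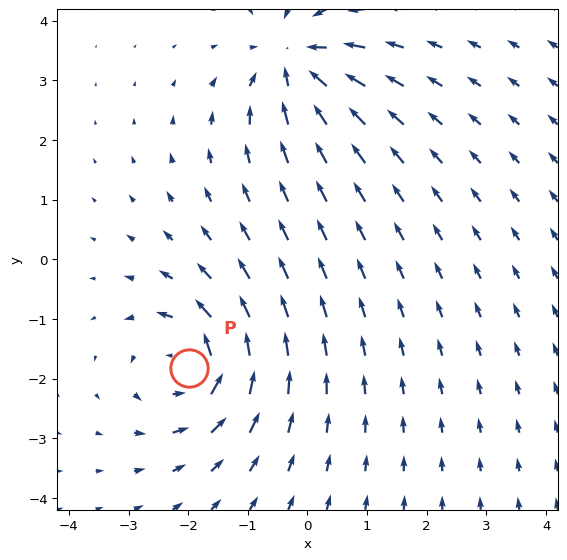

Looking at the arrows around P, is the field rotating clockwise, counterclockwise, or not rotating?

Near P at (-2.0, -1.8) the arrows circulate counterclockwise. The curl (z-component) there is about +6; positive curl means counterclockwise rotation.

counterclockwise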